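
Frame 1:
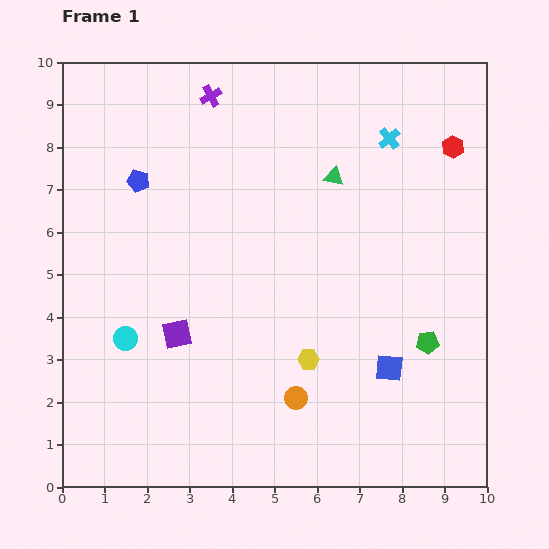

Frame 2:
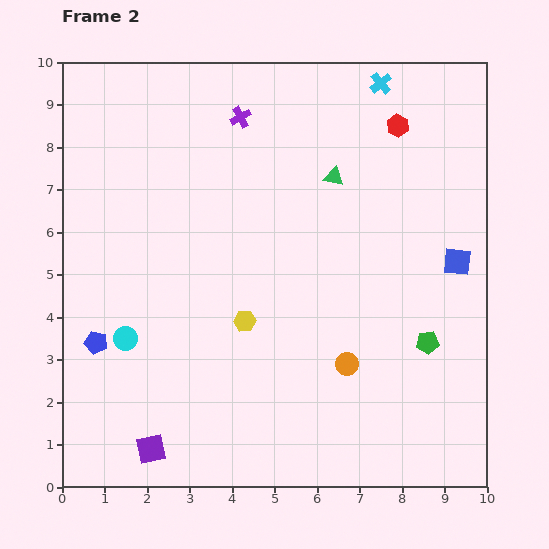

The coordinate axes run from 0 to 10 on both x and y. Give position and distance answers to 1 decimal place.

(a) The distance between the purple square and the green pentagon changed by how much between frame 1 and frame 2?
+1.1

Distance in frame 1: 5.9. Distance in frame 2: 7.0.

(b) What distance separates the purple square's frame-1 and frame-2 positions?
2.8

The purple square moved from (2.7, 3.6) to (2.1, 0.9), a distance of √(0.6² + 2.7²) ≈ 2.8.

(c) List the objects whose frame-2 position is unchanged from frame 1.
the green triangle, the cyan circle, the green pentagon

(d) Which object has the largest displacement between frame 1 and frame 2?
the blue pentagon

(moved 3.9; next 3.0)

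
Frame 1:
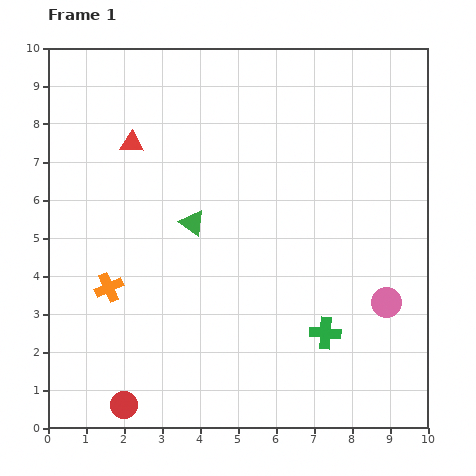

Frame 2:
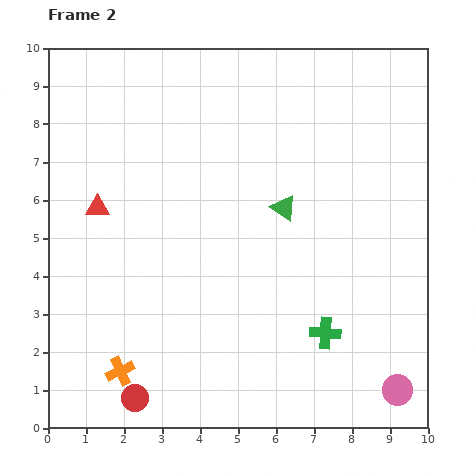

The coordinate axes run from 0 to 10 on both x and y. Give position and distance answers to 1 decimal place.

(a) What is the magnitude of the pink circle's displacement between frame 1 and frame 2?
2.3

The pink circle moved from (8.9, 3.3) to (9.2, 1.0), a distance of √(0.3² + 2.3²) ≈ 2.3.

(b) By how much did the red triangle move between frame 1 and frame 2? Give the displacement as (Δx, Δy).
(-0.9, -1.7)

The red triangle was at (2.2, 7.5) in frame 1 and (1.3, 5.8) in frame 2.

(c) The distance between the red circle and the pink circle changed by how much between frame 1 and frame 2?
-0.5

Distance in frame 1: 7.4. Distance in frame 2: 6.9.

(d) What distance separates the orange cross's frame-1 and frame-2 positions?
2.2

The orange cross moved from (1.6, 3.7) to (1.9, 1.5), a distance of √(0.3² + 2.2²) ≈ 2.2.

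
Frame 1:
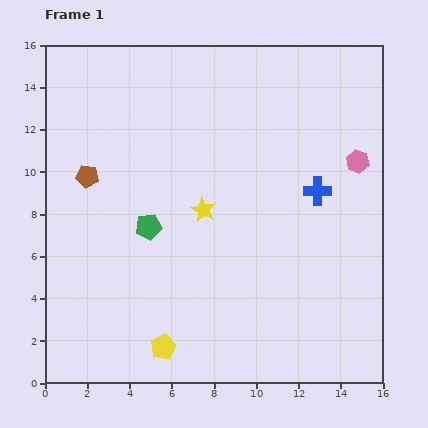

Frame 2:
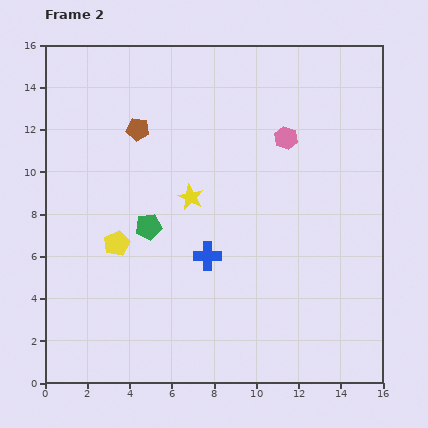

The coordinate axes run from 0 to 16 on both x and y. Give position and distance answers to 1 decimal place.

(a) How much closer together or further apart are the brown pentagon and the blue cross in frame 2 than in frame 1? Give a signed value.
-4.1

Distance in frame 1: 10.9. Distance in frame 2: 6.8.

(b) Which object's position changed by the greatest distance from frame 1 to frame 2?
the blue cross

(moved 6.1; next 5.4)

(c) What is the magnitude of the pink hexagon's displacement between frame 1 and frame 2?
3.6

The pink hexagon moved from (14.8, 10.5) to (11.4, 11.6), a distance of √(3.4² + 1.1²) ≈ 3.6.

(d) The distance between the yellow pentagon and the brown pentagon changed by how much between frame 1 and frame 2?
-3.4

Distance in frame 1: 8.9. Distance in frame 2: 5.5.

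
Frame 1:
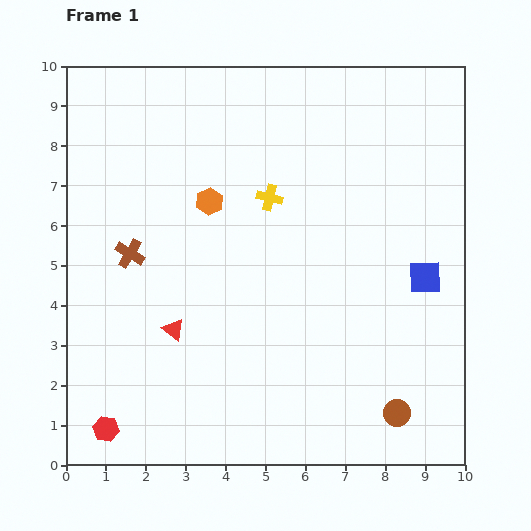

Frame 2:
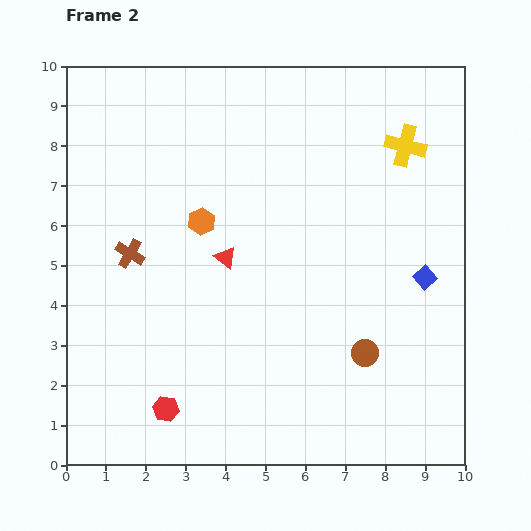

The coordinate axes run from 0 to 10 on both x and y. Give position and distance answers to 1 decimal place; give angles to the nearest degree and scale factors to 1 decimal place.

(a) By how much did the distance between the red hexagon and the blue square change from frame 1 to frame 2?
-1.6

Distance in frame 1: 8.9. Distance in frame 2: 7.3.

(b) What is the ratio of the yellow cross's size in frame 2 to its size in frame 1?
1.6×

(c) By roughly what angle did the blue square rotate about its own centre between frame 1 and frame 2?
39° counter-clockwise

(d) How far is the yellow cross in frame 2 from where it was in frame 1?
3.6

The yellow cross moved from (5.1, 6.7) to (8.5, 8.0), a distance of √(3.4² + 1.3²) ≈ 3.6.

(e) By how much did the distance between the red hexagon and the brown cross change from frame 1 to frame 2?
-0.4

Distance in frame 1: 4.4. Distance in frame 2: 4.0.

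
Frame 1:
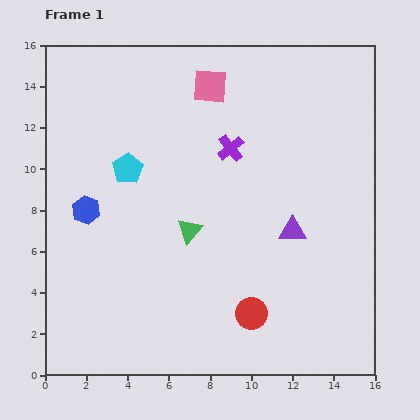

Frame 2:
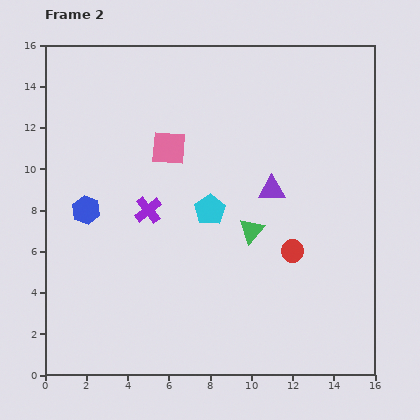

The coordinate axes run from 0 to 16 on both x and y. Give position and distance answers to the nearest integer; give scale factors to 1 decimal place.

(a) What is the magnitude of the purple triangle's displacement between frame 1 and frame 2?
2

The purple triangle moved from (12, 7) to (11, 9), a distance of √(1² + 2²) ≈ 2.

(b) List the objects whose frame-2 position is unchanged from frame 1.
the blue hexagon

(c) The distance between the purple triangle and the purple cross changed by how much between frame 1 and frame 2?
+1

Distance in frame 1: 5. Distance in frame 2: 6.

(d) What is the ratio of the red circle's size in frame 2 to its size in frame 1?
0.7×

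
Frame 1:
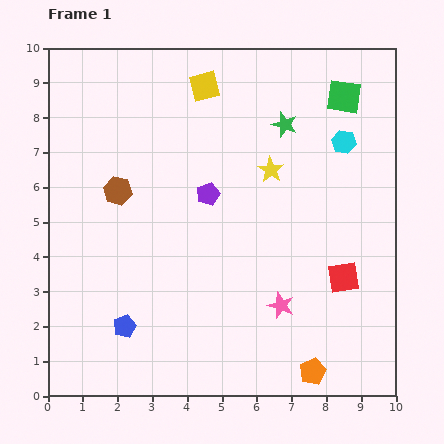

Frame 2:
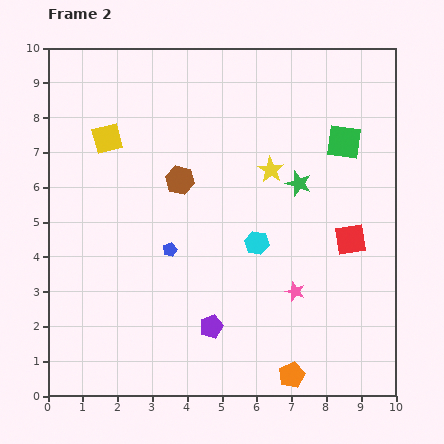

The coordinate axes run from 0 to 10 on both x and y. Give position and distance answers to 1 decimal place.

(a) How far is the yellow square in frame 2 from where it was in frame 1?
3.2

The yellow square moved from (4.5, 8.9) to (1.7, 7.4), a distance of √(2.8² + 1.5²) ≈ 3.2.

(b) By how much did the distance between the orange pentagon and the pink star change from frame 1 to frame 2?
+0.3

Distance in frame 1: 2.1. Distance in frame 2: 2.4.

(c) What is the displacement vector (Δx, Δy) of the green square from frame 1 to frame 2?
(0.0, -1.3)

The green square was at (8.5, 8.6) in frame 1 and (8.5, 7.3) in frame 2.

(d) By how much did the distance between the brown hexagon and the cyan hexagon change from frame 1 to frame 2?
-3.8

Distance in frame 1: 6.6. Distance in frame 2: 2.8.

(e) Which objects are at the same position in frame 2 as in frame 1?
the yellow star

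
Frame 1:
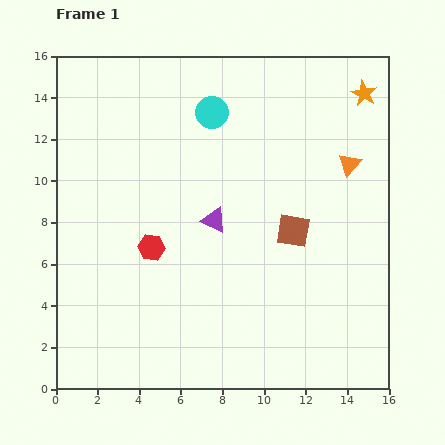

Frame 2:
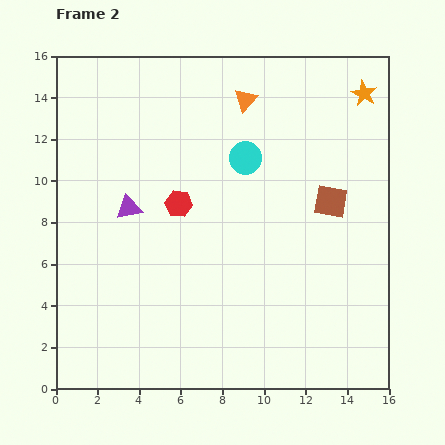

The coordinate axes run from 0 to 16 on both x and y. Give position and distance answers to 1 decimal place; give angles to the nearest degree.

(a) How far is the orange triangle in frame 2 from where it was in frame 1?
5.9

The orange triangle moved from (14.1, 10.8) to (9.1, 13.9), a distance of √(5.0² + 3.1²) ≈ 5.9.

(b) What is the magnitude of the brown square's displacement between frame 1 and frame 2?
2.3

The brown square moved from (11.4, 7.6) to (13.2, 9.0), a distance of √(1.8² + 1.4²) ≈ 2.3.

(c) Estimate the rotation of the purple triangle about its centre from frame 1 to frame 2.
37° counter-clockwise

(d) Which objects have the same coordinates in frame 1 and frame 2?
the orange star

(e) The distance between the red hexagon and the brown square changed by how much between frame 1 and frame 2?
+0.5

Distance in frame 1: 6.8. Distance in frame 2: 7.3.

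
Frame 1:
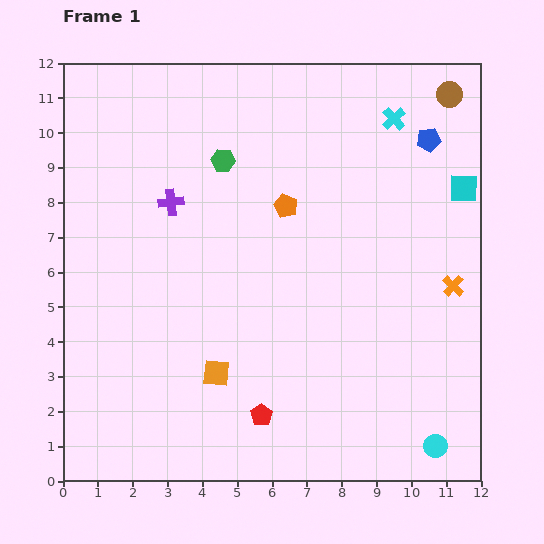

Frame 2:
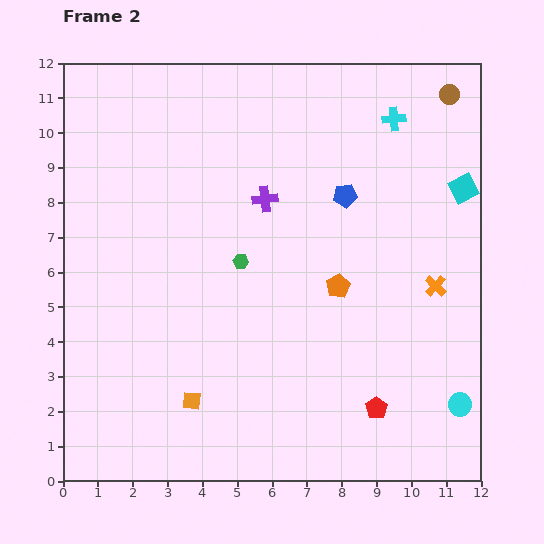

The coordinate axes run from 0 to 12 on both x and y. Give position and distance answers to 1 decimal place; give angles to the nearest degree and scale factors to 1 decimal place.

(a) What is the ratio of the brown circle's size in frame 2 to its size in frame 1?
0.8×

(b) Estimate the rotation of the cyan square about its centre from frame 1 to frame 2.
29° counter-clockwise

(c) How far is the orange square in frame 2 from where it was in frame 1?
1.1

The orange square moved from (4.4, 3.1) to (3.7, 2.3), a distance of √(0.7² + 0.8²) ≈ 1.1.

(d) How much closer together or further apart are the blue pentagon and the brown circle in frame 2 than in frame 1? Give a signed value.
+2.8

Distance in frame 1: 1.4. Distance in frame 2: 4.2.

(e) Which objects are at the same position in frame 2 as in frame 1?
the cyan square, the cyan cross, the brown circle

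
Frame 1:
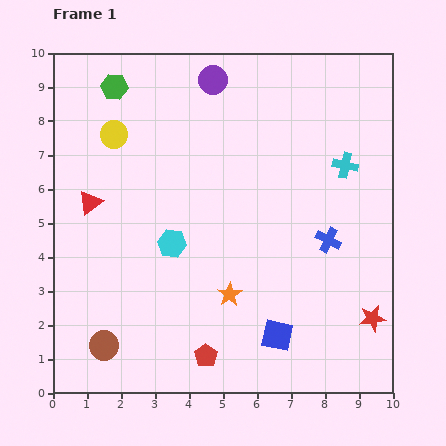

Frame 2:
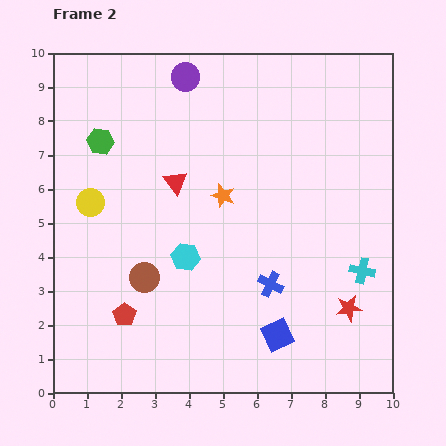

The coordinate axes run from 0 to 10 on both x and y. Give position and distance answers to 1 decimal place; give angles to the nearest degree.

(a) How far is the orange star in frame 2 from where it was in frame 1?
2.9

The orange star moved from (5.2, 2.9) to (5.0, 5.8), a distance of √(0.2² + 2.9²) ≈ 2.9.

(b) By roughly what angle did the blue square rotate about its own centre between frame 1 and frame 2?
37° counter-clockwise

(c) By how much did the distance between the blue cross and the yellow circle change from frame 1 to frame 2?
-1.2

Distance in frame 1: 7.0. Distance in frame 2: 5.8.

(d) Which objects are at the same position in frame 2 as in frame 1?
the blue square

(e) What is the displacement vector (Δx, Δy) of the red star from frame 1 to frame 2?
(-0.7, 0.3)

The red star was at (9.4, 2.2) in frame 1 and (8.7, 2.5) in frame 2.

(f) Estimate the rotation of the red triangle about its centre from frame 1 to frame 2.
30° counter-clockwise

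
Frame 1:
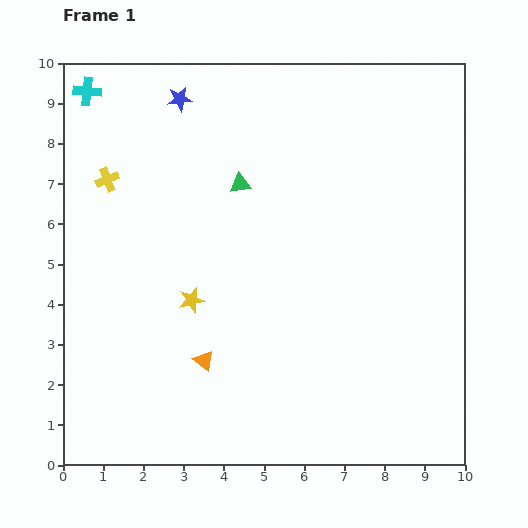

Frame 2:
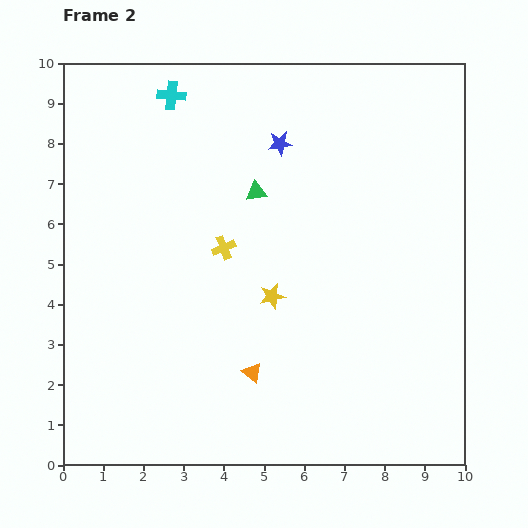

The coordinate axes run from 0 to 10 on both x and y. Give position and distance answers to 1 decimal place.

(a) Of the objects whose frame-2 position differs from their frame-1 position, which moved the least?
the green triangle

(moved 0.4)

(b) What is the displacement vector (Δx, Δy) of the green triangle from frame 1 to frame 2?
(0.4, -0.2)

The green triangle was at (4.4, 7.0) in frame 1 and (4.8, 6.8) in frame 2.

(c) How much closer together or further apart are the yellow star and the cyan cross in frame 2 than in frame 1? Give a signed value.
-0.2

Distance in frame 1: 5.8. Distance in frame 2: 5.6.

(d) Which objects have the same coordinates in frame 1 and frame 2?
none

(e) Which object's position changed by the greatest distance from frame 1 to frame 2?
the yellow cross

(moved 3.4; next 2.7)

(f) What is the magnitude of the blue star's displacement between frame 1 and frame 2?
2.7

The blue star moved from (2.9, 9.1) to (5.4, 8.0), a distance of √(2.5² + 1.1²) ≈ 2.7.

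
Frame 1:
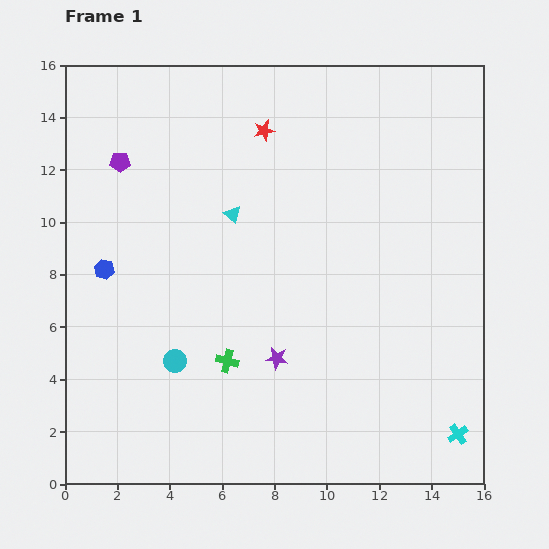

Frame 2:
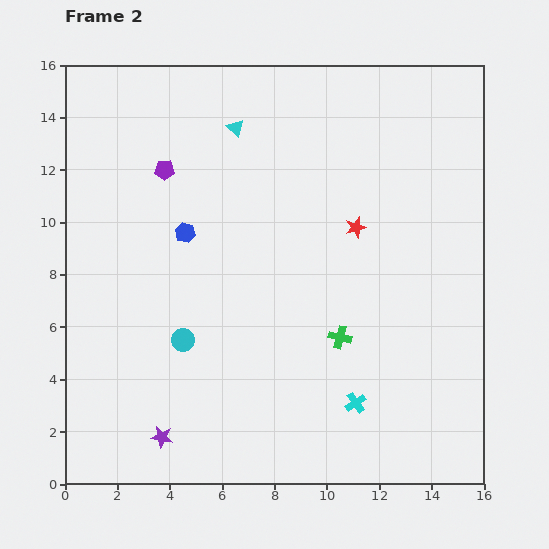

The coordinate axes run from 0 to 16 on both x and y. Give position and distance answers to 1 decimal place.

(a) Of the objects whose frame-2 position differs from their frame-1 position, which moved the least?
the cyan circle

(moved 0.9)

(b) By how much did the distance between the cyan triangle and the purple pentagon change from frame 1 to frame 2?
-1.6

Distance in frame 1: 4.7. Distance in frame 2: 3.1.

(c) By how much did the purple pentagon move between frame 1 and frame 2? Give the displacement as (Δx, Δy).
(1.7, -0.3)

The purple pentagon was at (2.1, 12.3) in frame 1 and (3.8, 12.0) in frame 2.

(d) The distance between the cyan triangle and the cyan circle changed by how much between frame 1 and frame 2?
+2.3

Distance in frame 1: 6.0. Distance in frame 2: 8.3.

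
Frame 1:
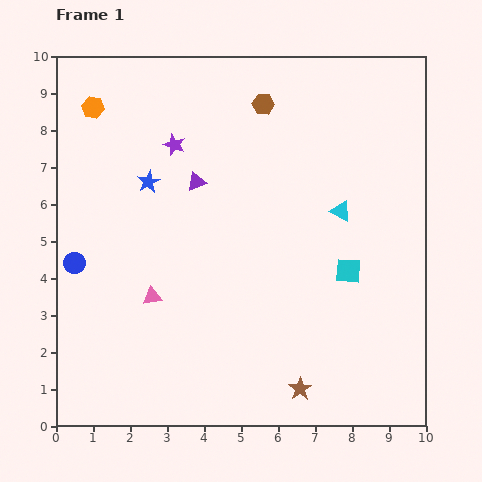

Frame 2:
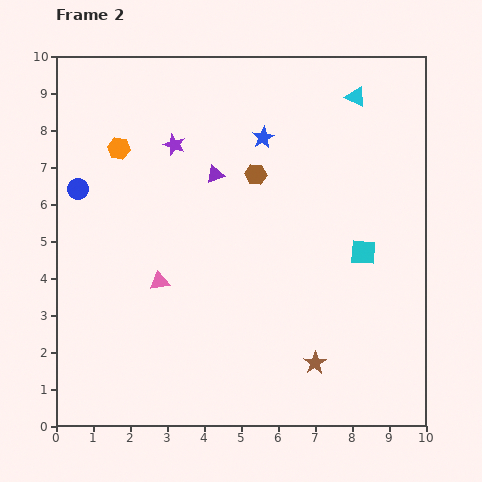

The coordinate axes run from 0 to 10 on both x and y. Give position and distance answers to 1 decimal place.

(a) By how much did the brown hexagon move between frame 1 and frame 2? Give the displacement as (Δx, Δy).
(-0.2, -1.9)

The brown hexagon was at (5.6, 8.7) in frame 1 and (5.4, 6.8) in frame 2.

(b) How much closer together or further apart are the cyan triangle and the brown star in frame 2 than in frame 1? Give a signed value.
+2.4

Distance in frame 1: 4.9. Distance in frame 2: 7.3.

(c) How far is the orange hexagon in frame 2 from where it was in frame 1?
1.3

The orange hexagon moved from (1.0, 8.6) to (1.7, 7.5), a distance of √(0.7² + 1.1²) ≈ 1.3.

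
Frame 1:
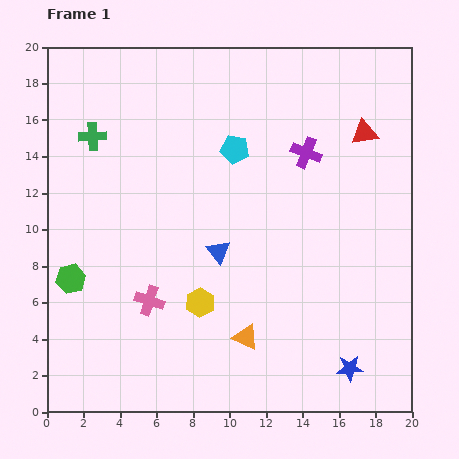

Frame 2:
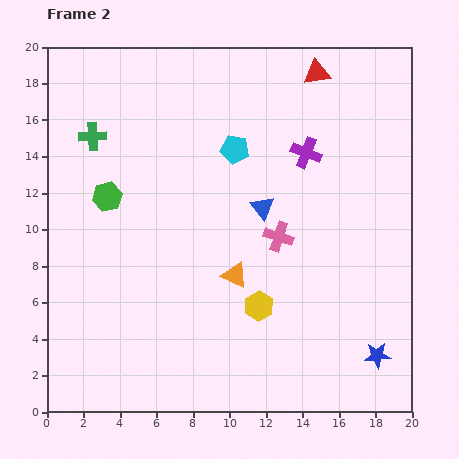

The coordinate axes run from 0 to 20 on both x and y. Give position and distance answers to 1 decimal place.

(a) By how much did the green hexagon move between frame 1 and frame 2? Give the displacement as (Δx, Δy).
(2.0, 4.5)

The green hexagon was at (1.3, 7.3) in frame 1 and (3.3, 11.8) in frame 2.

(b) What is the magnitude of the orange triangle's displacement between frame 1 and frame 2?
3.5

The orange triangle moved from (10.9, 4.1) to (10.3, 7.5), a distance of √(0.6² + 3.4²) ≈ 3.5.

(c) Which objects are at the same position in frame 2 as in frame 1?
the cyan pentagon, the purple cross, the green cross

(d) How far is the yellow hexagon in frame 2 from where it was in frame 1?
3.2

The yellow hexagon moved from (8.4, 6.0) to (11.6, 5.8), a distance of √(3.2² + 0.2²) ≈ 3.2.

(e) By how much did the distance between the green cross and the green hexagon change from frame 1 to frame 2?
-4.5

Distance in frame 1: 7.9. Distance in frame 2: 3.4.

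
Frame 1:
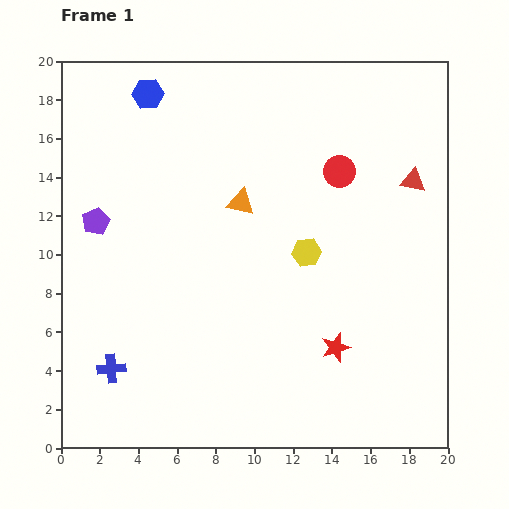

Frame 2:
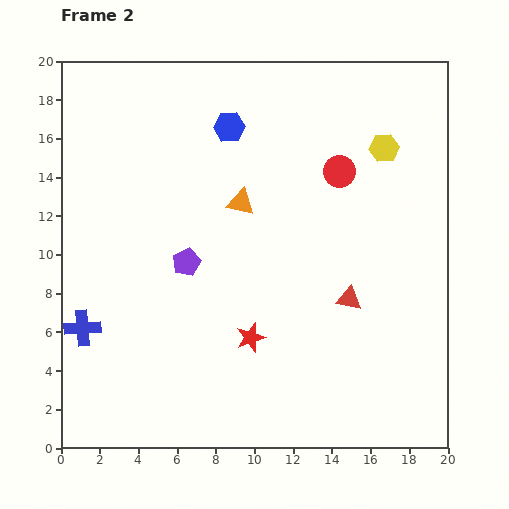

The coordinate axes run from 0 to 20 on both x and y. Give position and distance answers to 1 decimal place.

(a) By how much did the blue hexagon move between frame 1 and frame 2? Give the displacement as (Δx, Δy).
(4.2, -1.7)

The blue hexagon was at (4.5, 18.3) in frame 1 and (8.7, 16.6) in frame 2.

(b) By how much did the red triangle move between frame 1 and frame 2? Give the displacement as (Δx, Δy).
(-3.3, -6.1)

The red triangle was at (18.2, 13.8) in frame 1 and (14.9, 7.7) in frame 2.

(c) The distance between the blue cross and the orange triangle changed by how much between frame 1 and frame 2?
-0.4

Distance in frame 1: 10.9. Distance in frame 2: 10.5.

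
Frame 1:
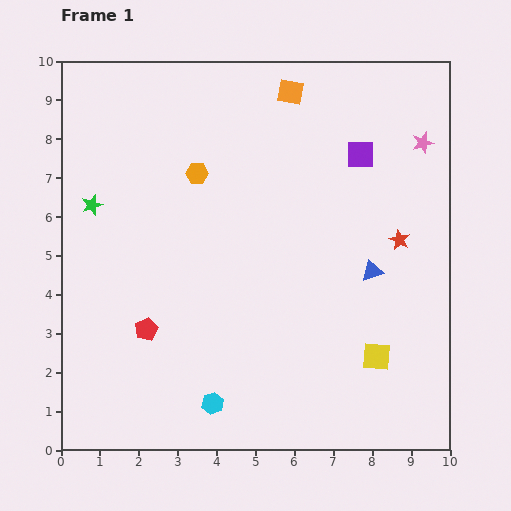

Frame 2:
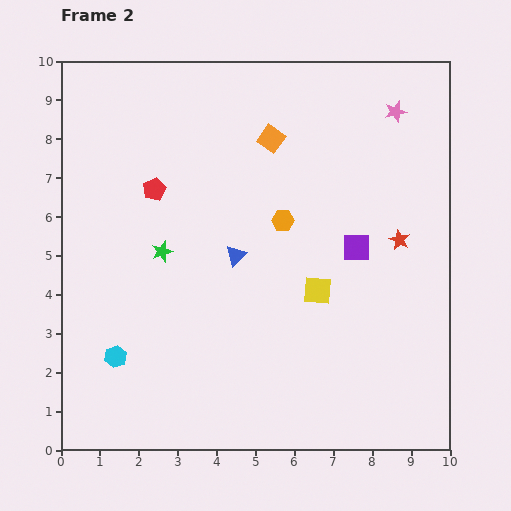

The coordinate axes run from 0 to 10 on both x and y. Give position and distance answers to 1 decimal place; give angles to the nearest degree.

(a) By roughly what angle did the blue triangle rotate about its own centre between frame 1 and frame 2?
28° counter-clockwise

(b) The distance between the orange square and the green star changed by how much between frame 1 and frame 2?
-1.9

Distance in frame 1: 5.9. Distance in frame 2: 4.0.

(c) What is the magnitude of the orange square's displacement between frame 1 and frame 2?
1.3

The orange square moved from (5.9, 9.2) to (5.4, 8.0), a distance of √(0.5² + 1.2²) ≈ 1.3.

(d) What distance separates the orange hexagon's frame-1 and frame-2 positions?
2.5

The orange hexagon moved from (3.5, 7.1) to (5.7, 5.9), a distance of √(2.2² + 1.2²) ≈ 2.5.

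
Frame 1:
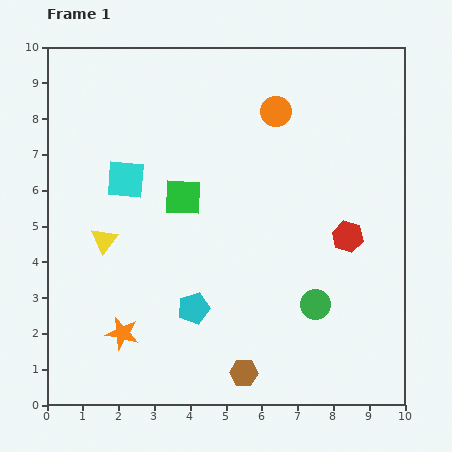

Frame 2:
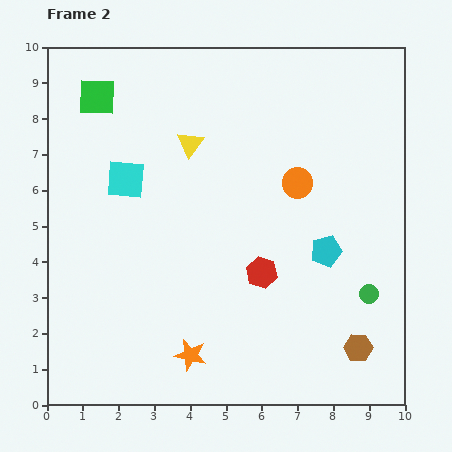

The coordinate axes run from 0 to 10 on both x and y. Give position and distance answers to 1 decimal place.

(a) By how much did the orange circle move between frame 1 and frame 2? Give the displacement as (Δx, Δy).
(0.6, -2.0)

The orange circle was at (6.4, 8.2) in frame 1 and (7.0, 6.2) in frame 2.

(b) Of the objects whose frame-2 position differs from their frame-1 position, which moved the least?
the green circle

(moved 1.5)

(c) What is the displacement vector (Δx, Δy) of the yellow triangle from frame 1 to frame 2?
(2.4, 2.7)

The yellow triangle was at (1.6, 4.6) in frame 1 and (4.0, 7.3) in frame 2.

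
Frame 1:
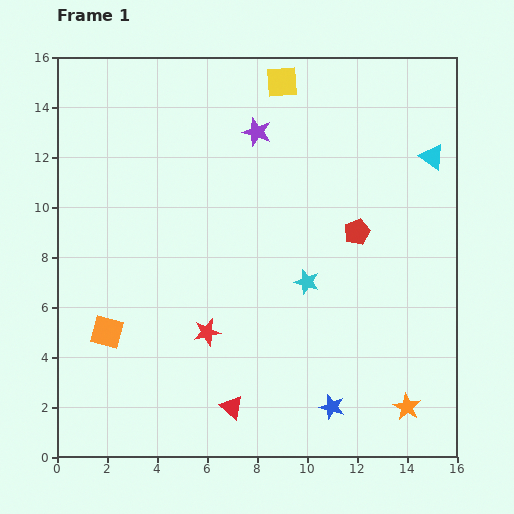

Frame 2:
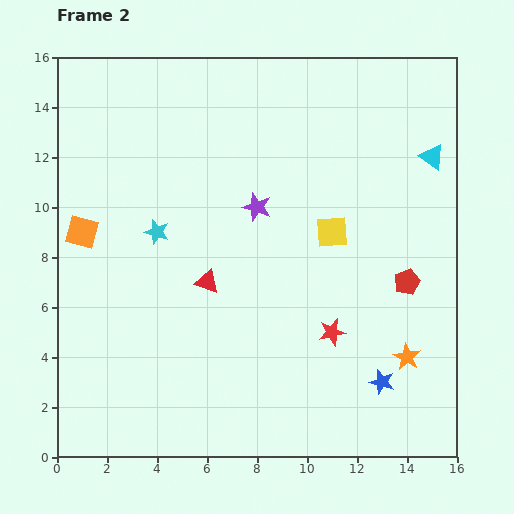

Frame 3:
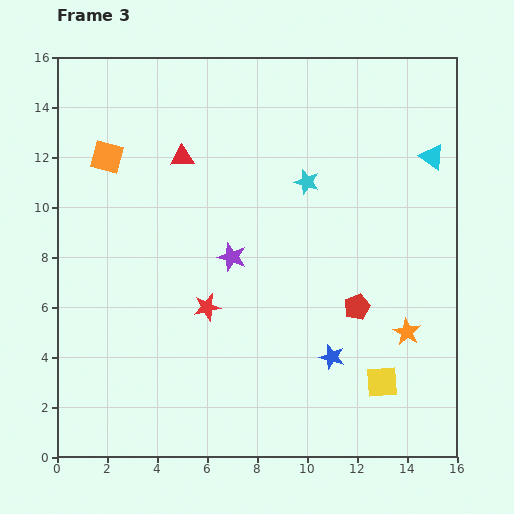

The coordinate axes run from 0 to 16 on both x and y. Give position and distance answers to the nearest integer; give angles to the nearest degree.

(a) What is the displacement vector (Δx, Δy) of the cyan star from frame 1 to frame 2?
(-6, 2)

The cyan star was at (10, 7) in frame 1 and (4, 9) in frame 2.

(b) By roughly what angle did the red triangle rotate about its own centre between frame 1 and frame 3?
43° counter-clockwise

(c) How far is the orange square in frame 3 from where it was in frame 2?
3

The orange square moved from (1, 9) to (2, 12), a distance of √(1² + 3²) ≈ 3.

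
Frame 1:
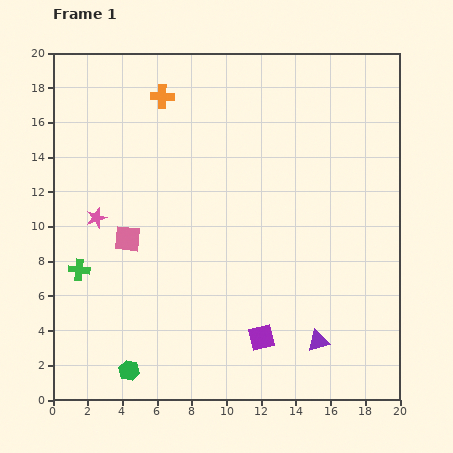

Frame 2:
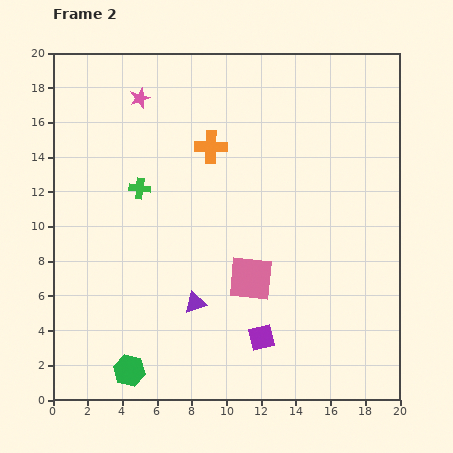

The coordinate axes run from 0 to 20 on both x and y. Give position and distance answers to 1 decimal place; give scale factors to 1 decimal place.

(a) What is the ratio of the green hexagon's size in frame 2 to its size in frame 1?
1.5×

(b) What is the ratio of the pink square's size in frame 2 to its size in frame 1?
1.7×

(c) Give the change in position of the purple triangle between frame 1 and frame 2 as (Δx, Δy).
(-7.1, 2.2)

The purple triangle was at (15.3, 3.4) in frame 1 and (8.2, 5.6) in frame 2.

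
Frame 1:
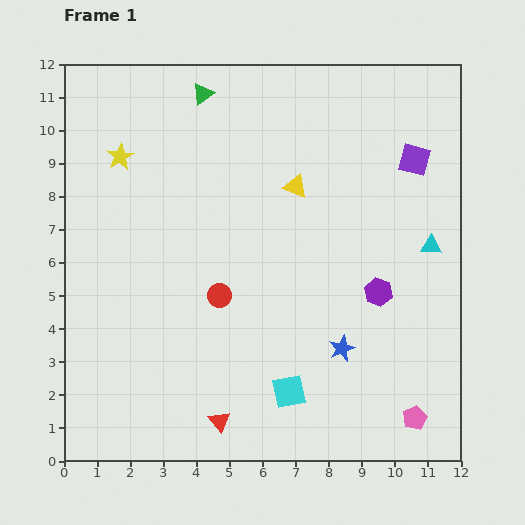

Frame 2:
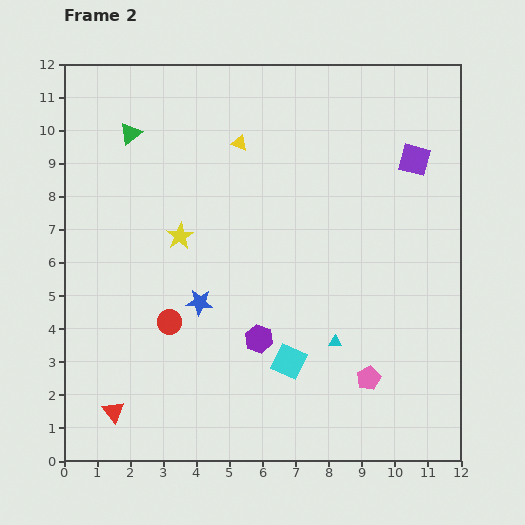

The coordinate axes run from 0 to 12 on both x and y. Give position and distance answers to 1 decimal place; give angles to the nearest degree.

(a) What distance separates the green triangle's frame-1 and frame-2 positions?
2.5

The green triangle moved from (4.2, 11.1) to (2.0, 9.9), a distance of √(2.2² + 1.2²) ≈ 2.5.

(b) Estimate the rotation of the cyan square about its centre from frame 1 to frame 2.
36° clockwise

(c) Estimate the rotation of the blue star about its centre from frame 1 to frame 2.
29° clockwise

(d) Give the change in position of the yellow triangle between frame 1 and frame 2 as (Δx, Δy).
(-1.7, 1.3)

The yellow triangle was at (7.0, 8.3) in frame 1 and (5.3, 9.6) in frame 2.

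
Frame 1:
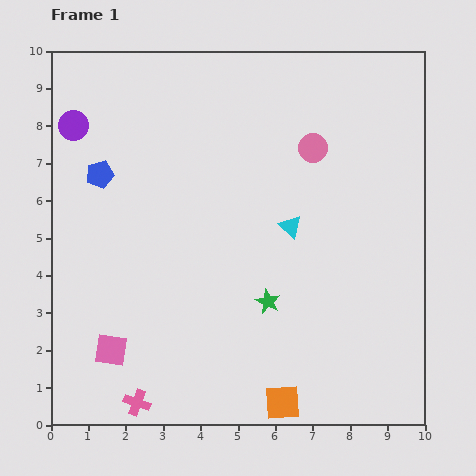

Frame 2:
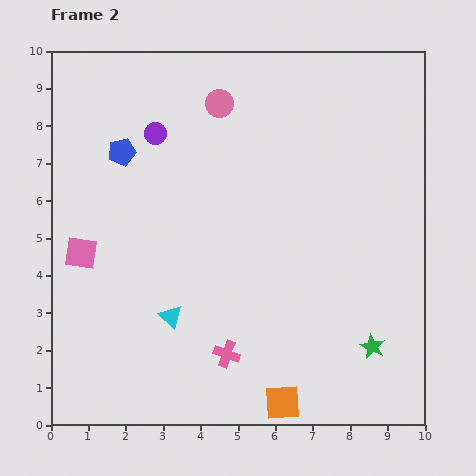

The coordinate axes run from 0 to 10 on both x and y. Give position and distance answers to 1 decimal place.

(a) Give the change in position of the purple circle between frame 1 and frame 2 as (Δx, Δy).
(2.2, -0.2)

The purple circle was at (0.6, 8.0) in frame 1 and (2.8, 7.8) in frame 2.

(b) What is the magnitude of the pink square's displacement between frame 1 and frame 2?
2.7

The pink square moved from (1.6, 2.0) to (0.8, 4.6), a distance of √(0.8² + 2.6²) ≈ 2.7.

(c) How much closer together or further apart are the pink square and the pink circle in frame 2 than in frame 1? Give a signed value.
-2.2

Distance in frame 1: 7.6. Distance in frame 2: 5.4.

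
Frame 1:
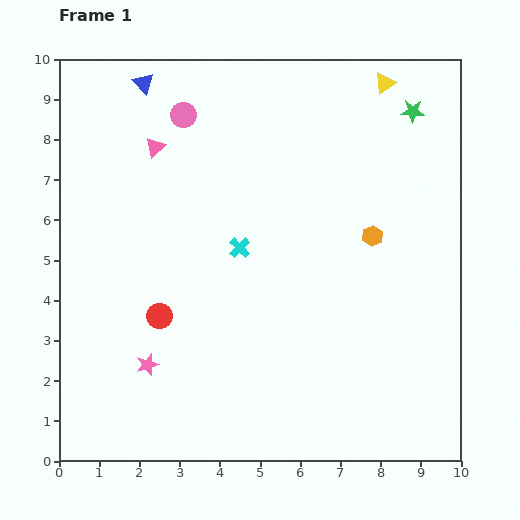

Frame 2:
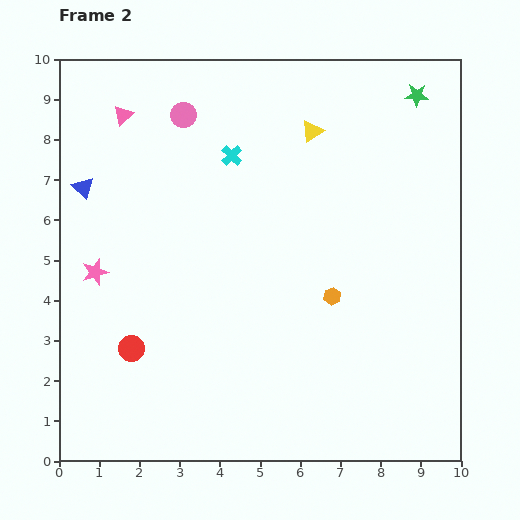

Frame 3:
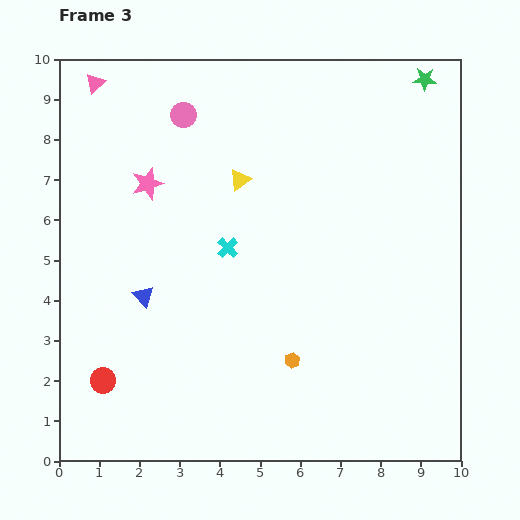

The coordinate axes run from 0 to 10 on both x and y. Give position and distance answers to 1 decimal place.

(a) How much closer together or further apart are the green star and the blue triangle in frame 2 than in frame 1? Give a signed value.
+1.9

Distance in frame 1: 6.7. Distance in frame 2: 8.6.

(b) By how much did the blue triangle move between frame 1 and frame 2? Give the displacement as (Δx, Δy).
(-1.5, -2.6)

The blue triangle was at (2.1, 9.4) in frame 1 and (0.6, 6.8) in frame 2.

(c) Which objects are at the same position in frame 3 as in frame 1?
the pink circle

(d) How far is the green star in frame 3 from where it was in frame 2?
0.4

The green star moved from (8.9, 9.1) to (9.1, 9.5), a distance of √(0.2² + 0.4²) ≈ 0.4.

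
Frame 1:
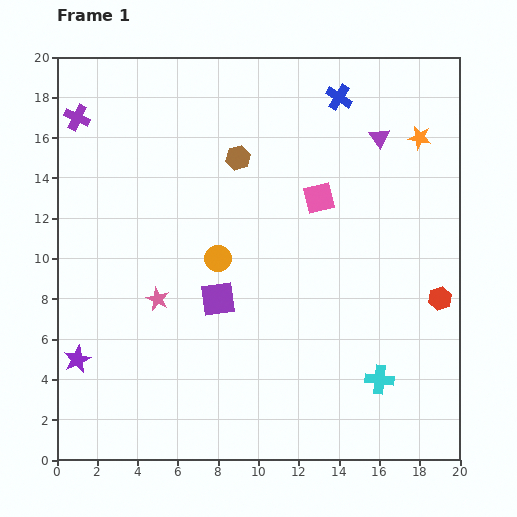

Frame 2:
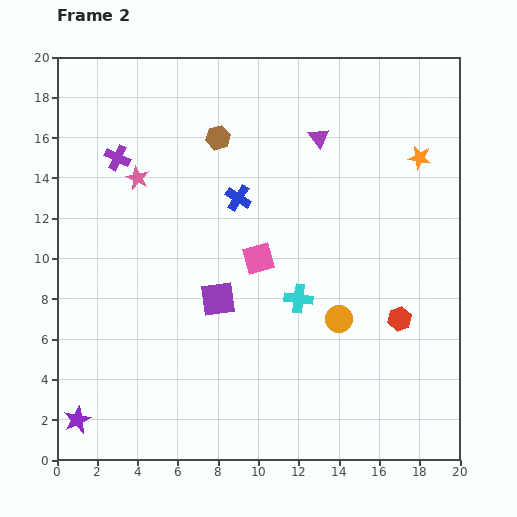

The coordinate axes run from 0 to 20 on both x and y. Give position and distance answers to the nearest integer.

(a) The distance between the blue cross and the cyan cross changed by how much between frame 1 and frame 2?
-8

Distance in frame 1: 14. Distance in frame 2: 6.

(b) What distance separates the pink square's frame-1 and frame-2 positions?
4

The pink square moved from (13, 13) to (10, 10), a distance of √(3² + 3²) ≈ 4.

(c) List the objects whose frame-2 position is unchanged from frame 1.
the purple square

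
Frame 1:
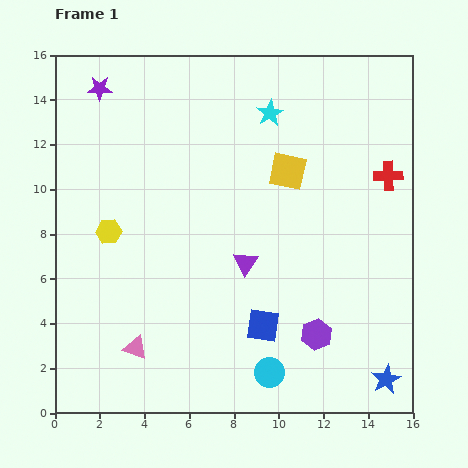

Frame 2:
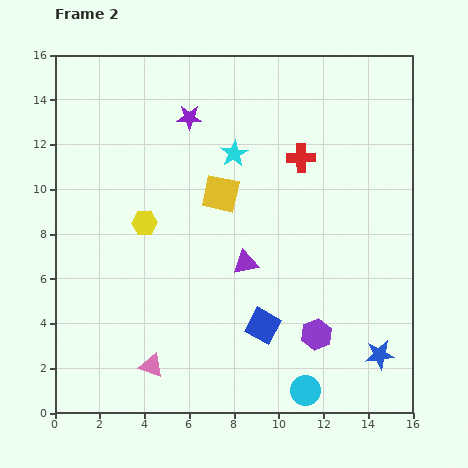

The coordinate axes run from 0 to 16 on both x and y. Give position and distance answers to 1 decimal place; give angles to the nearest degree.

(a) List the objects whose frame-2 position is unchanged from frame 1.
the blue square, the purple hexagon, the purple triangle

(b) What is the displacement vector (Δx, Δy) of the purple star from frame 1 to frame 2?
(4.0, -1.3)

The purple star was at (2.0, 14.5) in frame 1 and (6.0, 13.2) in frame 2.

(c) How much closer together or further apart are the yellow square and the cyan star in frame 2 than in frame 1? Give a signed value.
-0.8

Distance in frame 1: 2.7. Distance in frame 2: 1.9.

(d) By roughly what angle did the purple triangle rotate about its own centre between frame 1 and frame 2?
44° clockwise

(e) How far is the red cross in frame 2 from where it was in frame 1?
4.0

The red cross moved from (14.9, 10.6) to (11.0, 11.4), a distance of √(3.9² + 0.8²) ≈ 4.0.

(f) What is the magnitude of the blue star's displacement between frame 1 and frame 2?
1.1

The blue star moved from (14.8, 1.5) to (14.5, 2.6), a distance of √(0.3² + 1.1²) ≈ 1.1.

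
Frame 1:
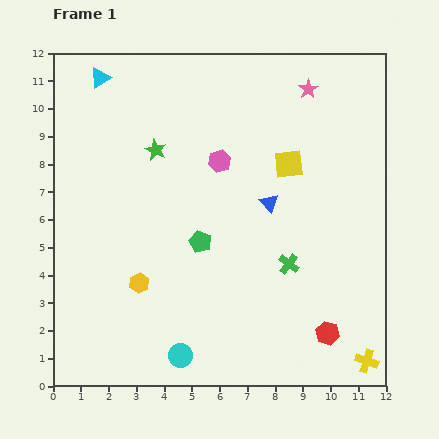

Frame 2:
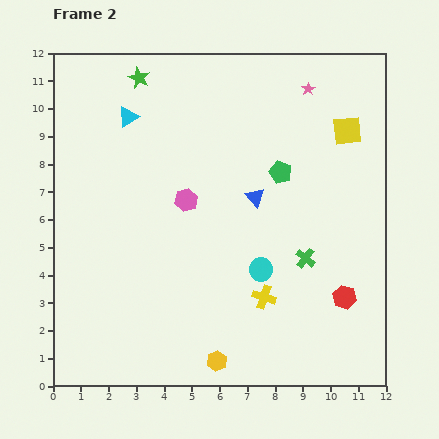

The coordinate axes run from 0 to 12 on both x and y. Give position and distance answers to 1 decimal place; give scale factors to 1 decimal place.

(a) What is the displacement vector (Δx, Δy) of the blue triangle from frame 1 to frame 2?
(-0.5, 0.2)

The blue triangle was at (7.8, 6.6) in frame 1 and (7.3, 6.8) in frame 2.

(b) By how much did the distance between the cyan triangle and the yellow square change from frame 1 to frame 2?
+0.4

Distance in frame 1: 7.5. Distance in frame 2: 7.9.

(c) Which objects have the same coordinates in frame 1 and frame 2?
the pink star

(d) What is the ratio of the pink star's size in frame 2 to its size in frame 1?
0.7×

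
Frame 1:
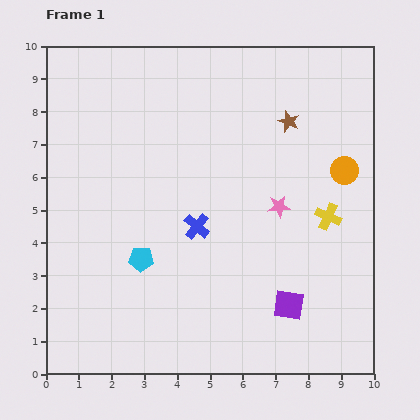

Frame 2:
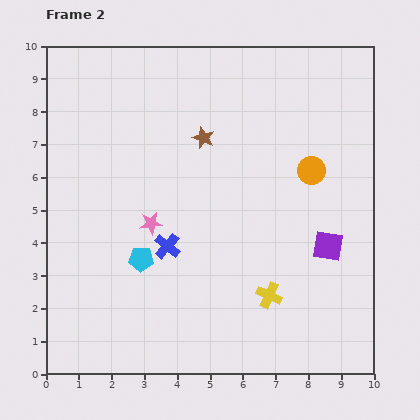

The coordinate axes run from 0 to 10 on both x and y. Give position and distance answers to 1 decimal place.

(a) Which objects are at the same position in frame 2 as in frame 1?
the cyan pentagon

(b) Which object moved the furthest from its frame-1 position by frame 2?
the pink star

(moved 3.9; next 3.0)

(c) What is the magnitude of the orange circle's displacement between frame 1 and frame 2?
1.0

The orange circle moved from (9.1, 6.2) to (8.1, 6.2), a distance of √(1.0² + 0.0²) ≈ 1.0.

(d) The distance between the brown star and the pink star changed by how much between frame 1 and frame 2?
+0.5

Distance in frame 1: 2.6. Distance in frame 2: 3.1.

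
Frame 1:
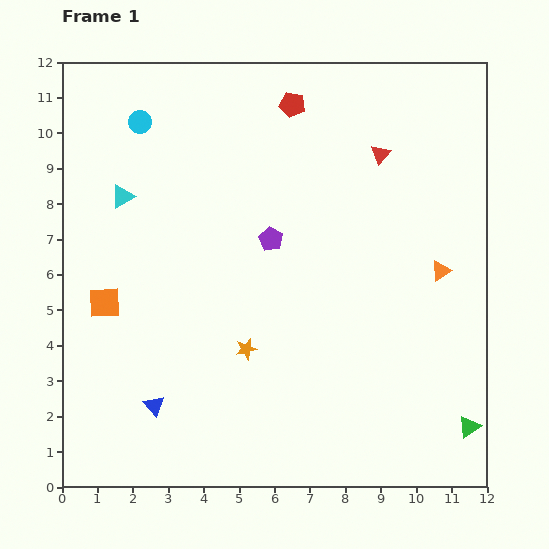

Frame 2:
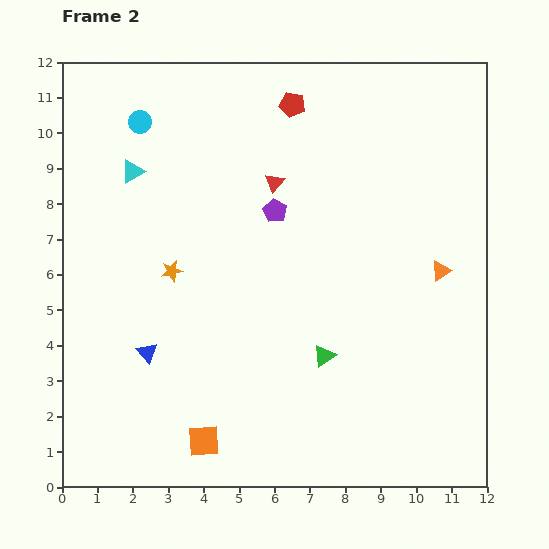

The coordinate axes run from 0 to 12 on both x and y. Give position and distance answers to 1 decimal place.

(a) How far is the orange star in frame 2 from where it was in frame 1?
3.0

The orange star moved from (5.2, 3.9) to (3.1, 6.1), a distance of √(2.1² + 2.2²) ≈ 3.0.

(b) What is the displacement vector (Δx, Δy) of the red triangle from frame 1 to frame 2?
(-3.0, -0.8)

The red triangle was at (9.0, 9.4) in frame 1 and (6.0, 8.6) in frame 2.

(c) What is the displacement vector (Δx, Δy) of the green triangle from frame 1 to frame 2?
(-4.1, 2.0)

The green triangle was at (11.5, 1.7) in frame 1 and (7.4, 3.7) in frame 2.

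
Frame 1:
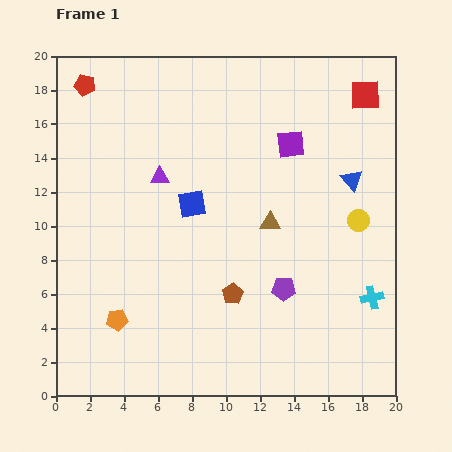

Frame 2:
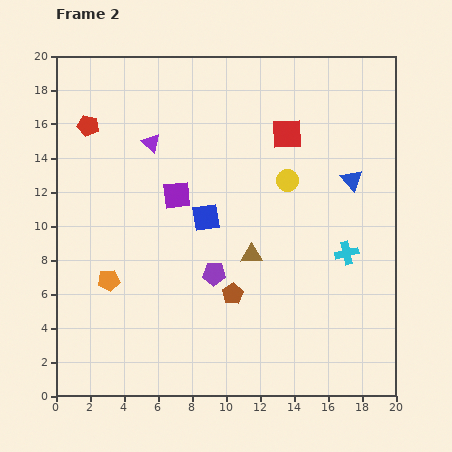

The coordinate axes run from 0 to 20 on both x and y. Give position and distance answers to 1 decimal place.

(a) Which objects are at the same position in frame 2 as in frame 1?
the blue triangle, the brown pentagon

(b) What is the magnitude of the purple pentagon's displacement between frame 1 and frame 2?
4.2

The purple pentagon moved from (13.4, 6.3) to (9.3, 7.2), a distance of √(4.1² + 0.9²) ≈ 4.2.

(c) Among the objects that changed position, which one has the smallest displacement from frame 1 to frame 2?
the blue square

(moved 1.1)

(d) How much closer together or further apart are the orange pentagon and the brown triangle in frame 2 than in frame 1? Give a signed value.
-2.2

Distance in frame 1: 10.7. Distance in frame 2: 8.5.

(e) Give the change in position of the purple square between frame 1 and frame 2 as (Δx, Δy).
(-6.7, -3.0)

The purple square was at (13.8, 14.8) in frame 1 and (7.1, 11.8) in frame 2.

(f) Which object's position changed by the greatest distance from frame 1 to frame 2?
the purple square

(moved 7.3; next 5.1)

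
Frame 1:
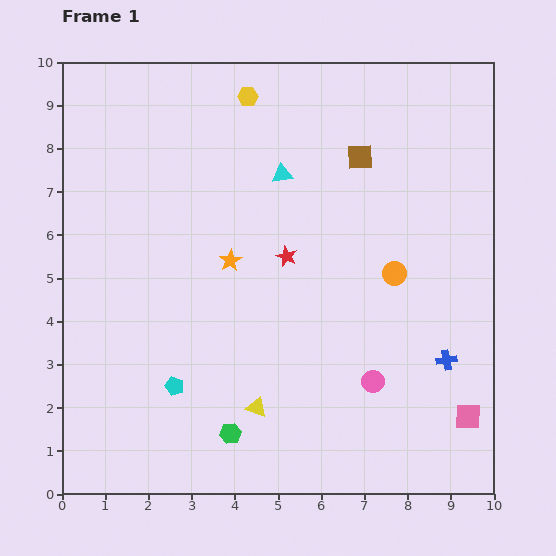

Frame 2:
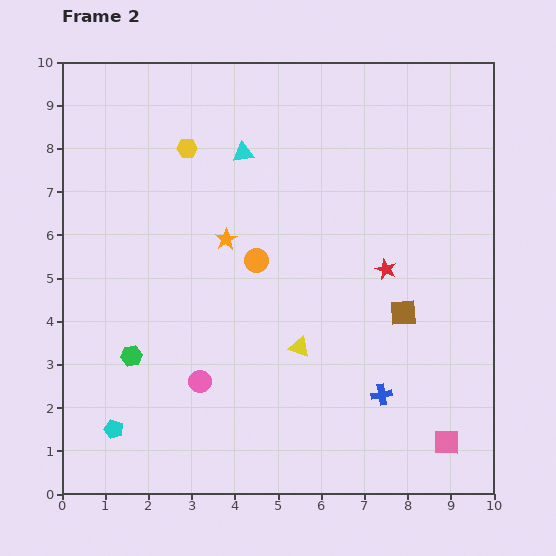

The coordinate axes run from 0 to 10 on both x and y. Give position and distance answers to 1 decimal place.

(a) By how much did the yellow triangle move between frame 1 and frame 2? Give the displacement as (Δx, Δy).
(1.0, 1.4)

The yellow triangle was at (4.5, 2.0) in frame 1 and (5.5, 3.4) in frame 2.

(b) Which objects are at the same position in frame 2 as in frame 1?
none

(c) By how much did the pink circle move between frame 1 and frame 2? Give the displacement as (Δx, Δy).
(-4.0, 0.0)

The pink circle was at (7.2, 2.6) in frame 1 and (3.2, 2.6) in frame 2.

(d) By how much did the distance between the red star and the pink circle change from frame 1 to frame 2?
+1.5

Distance in frame 1: 3.5. Distance in frame 2: 5.0.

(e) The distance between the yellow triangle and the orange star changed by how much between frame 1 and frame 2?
-0.5

Distance in frame 1: 3.5. Distance in frame 2: 3.0.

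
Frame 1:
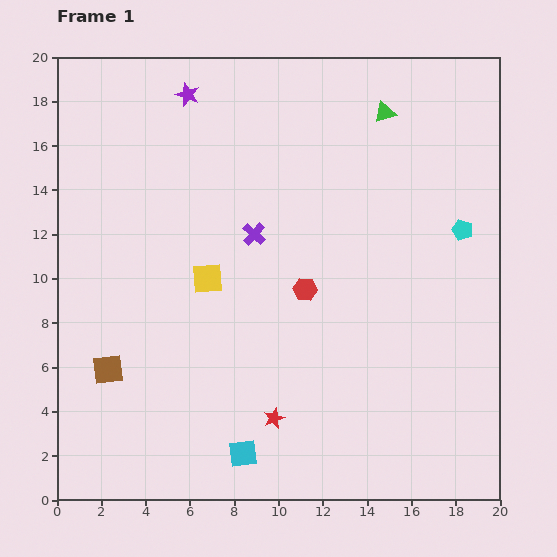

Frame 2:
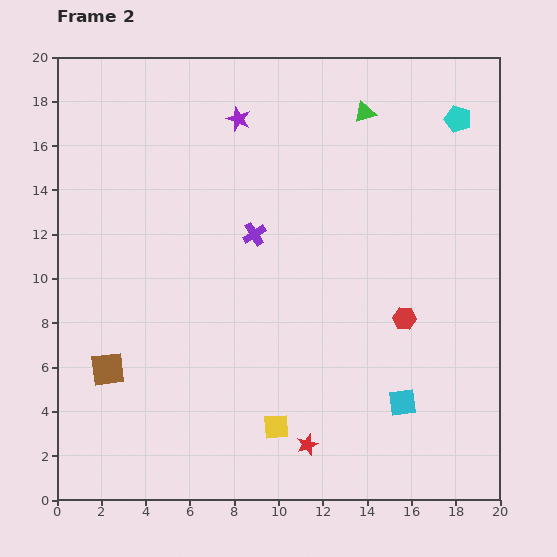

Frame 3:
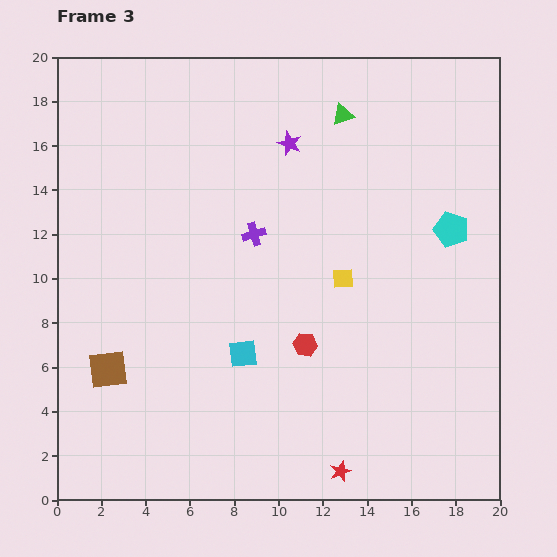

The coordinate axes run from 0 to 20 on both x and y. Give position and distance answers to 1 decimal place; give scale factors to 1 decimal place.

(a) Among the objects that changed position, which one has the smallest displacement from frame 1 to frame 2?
the green triangle

(moved 0.9)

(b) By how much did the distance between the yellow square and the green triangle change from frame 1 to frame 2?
+3.8

Distance in frame 1: 11.0. Distance in frame 2: 14.8.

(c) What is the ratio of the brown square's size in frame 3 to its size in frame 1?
1.3×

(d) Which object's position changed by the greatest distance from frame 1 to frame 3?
the yellow square

(moved 6.1; next 5.1)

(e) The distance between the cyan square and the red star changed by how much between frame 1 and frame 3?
+4.8

Distance in frame 1: 2.1. Distance in frame 3: 6.9.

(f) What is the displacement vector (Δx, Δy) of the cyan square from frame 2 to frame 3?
(-7.2, 2.2)

The cyan square was at (15.6, 4.4) in frame 2 and (8.4, 6.6) in frame 3.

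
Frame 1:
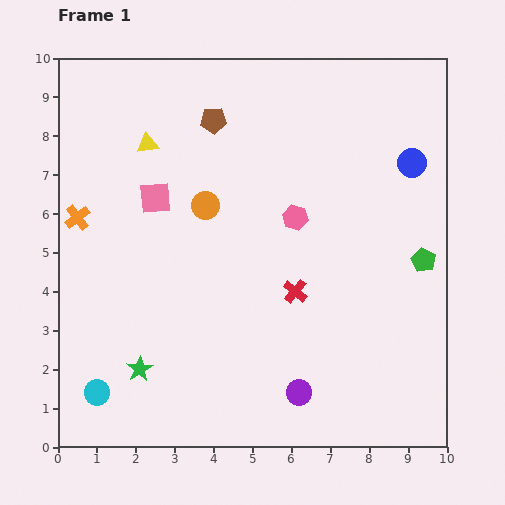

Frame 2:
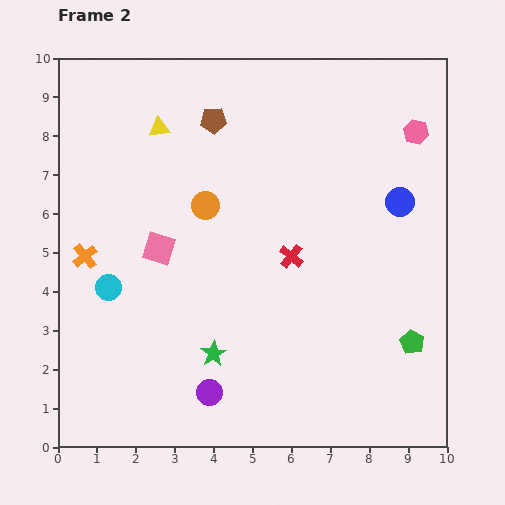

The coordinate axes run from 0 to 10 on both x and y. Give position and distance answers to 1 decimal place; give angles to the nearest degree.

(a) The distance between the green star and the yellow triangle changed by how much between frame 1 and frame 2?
+0.2

Distance in frame 1: 5.8. Distance in frame 2: 6.0.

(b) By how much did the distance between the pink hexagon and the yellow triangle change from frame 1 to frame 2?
+2.4

Distance in frame 1: 4.2. Distance in frame 2: 6.6.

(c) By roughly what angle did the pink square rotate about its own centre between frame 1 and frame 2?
22° clockwise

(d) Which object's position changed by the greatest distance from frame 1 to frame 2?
the pink hexagon

(moved 3.8; next 2.7)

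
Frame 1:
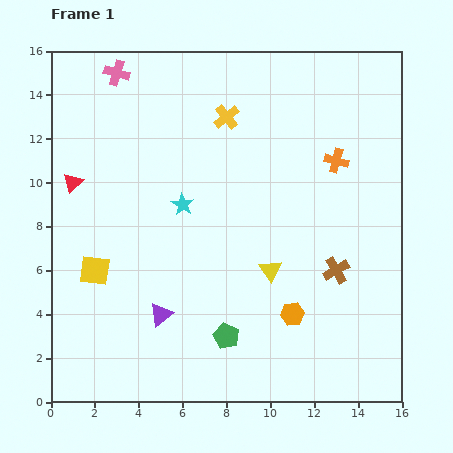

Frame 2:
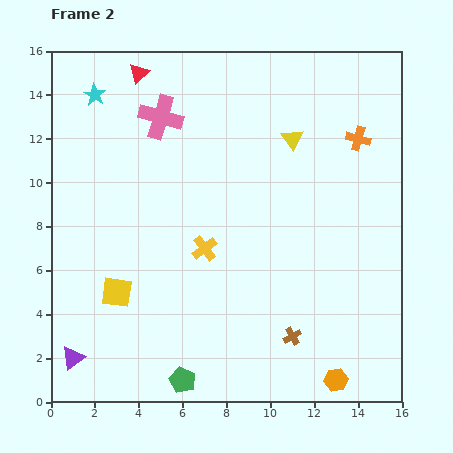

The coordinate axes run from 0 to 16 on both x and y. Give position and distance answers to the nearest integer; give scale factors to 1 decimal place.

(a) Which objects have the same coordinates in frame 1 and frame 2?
none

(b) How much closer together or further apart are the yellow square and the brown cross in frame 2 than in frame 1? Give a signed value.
-3

Distance in frame 1: 11. Distance in frame 2: 8.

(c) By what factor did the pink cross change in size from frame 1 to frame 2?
1.7×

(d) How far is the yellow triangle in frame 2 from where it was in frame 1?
6

The yellow triangle moved from (10, 6) to (11, 12), a distance of √(1² + 6²) ≈ 6.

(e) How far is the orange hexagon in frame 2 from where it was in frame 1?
4

The orange hexagon moved from (11, 4) to (13, 1), a distance of √(2² + 3²) ≈ 4.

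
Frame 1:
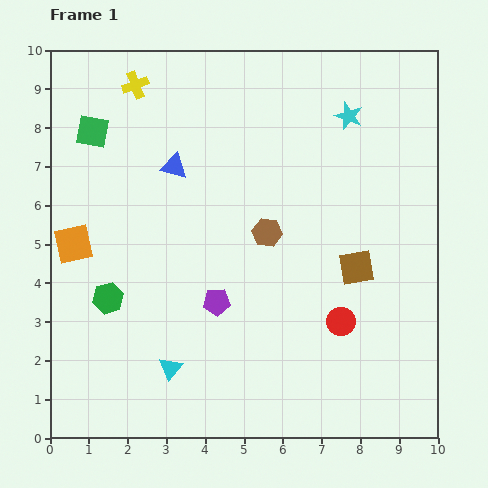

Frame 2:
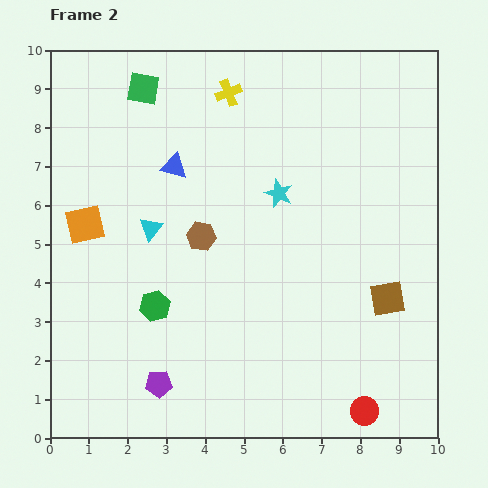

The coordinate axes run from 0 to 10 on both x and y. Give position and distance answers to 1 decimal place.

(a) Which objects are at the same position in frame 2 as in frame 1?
the blue triangle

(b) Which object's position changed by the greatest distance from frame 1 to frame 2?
the cyan triangle

(moved 3.6; next 2.7)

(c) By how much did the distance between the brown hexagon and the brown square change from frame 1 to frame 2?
+2.6

Distance in frame 1: 2.5. Distance in frame 2: 5.1.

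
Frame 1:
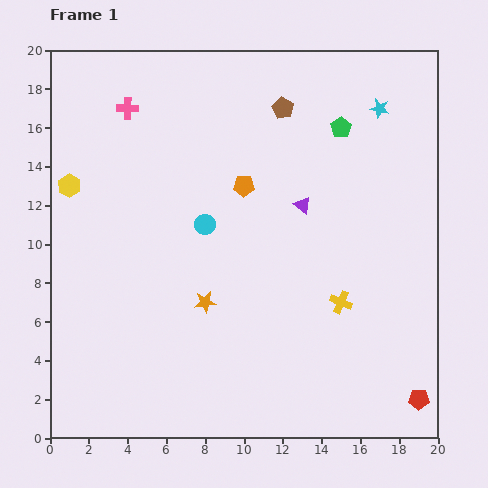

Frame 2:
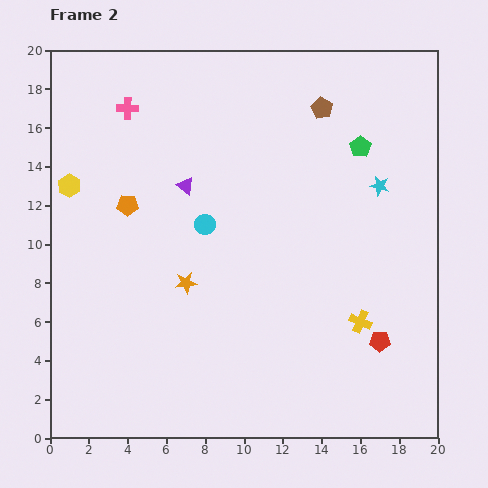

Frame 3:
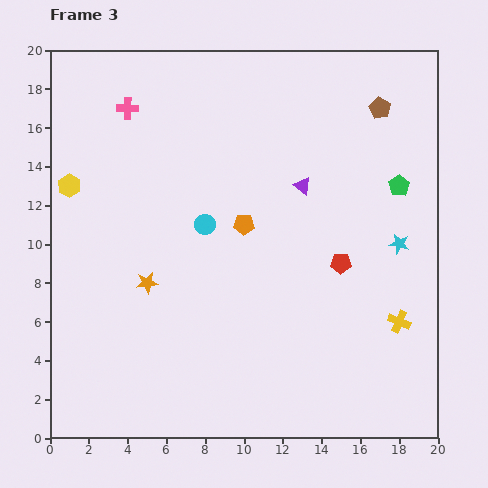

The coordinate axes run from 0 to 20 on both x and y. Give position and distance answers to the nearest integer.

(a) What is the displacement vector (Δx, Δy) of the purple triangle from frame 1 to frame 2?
(-6, 1)

The purple triangle was at (13, 12) in frame 1 and (7, 13) in frame 2.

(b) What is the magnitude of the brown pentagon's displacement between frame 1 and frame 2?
2

The brown pentagon moved from (12, 17) to (14, 17), a distance of √(2² + 0²) ≈ 2.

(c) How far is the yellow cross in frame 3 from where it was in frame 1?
3

The yellow cross moved from (15, 7) to (18, 6), a distance of √(3² + 1²) ≈ 3.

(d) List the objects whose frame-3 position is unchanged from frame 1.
the pink cross, the yellow hexagon, the cyan circle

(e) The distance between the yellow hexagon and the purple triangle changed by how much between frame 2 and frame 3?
+6

Distance in frame 2: 6. Distance in frame 3: 12.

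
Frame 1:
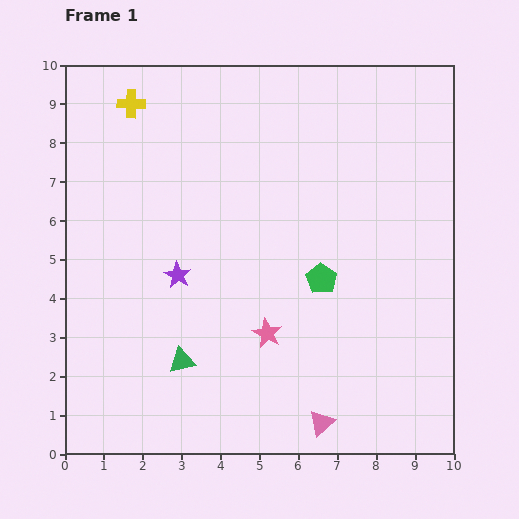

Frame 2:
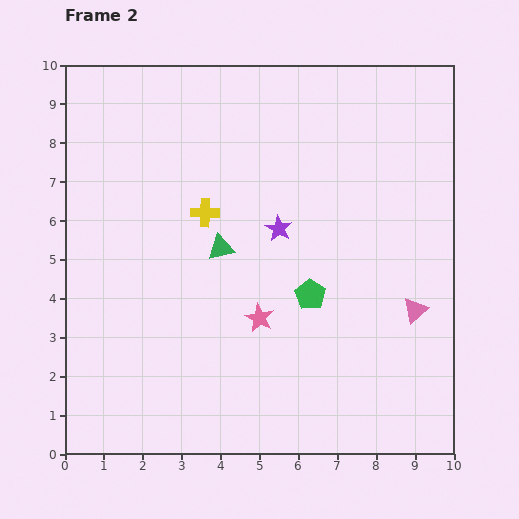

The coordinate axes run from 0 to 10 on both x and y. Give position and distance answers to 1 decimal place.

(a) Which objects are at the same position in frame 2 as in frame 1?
none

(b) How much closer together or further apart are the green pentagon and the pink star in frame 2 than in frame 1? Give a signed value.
-0.6

Distance in frame 1: 2.0. Distance in frame 2: 1.4.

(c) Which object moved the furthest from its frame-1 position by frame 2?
the pink triangle

(moved 3.8; next 3.4)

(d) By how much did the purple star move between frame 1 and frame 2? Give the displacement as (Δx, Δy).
(2.6, 1.2)

The purple star was at (2.9, 4.6) in frame 1 and (5.5, 5.8) in frame 2.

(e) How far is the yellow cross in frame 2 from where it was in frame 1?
3.4

The yellow cross moved from (1.7, 9.0) to (3.6, 6.2), a distance of √(1.9² + 2.8²) ≈ 3.4.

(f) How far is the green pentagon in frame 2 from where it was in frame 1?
0.5

The green pentagon moved from (6.6, 4.5) to (6.3, 4.1), a distance of √(0.3² + 0.4²) ≈ 0.5.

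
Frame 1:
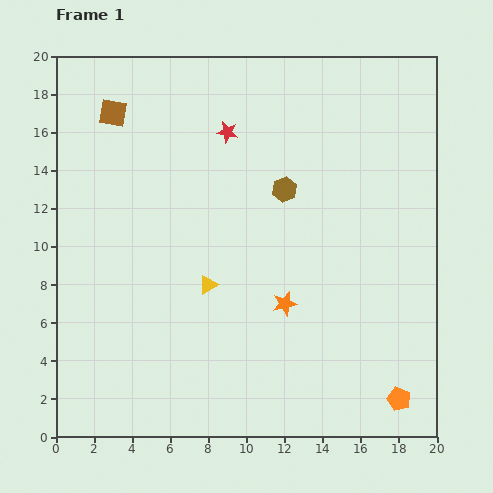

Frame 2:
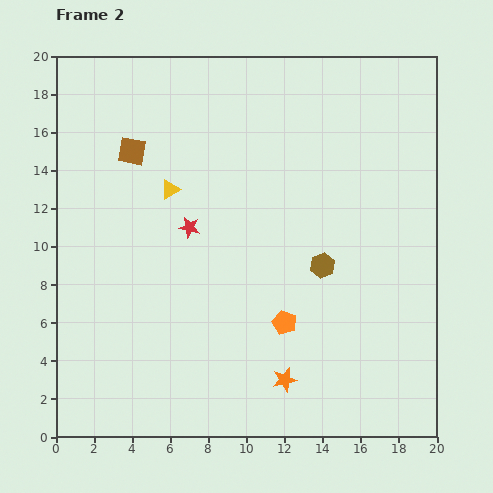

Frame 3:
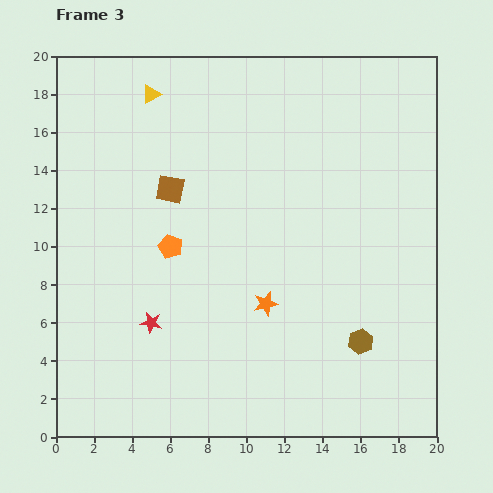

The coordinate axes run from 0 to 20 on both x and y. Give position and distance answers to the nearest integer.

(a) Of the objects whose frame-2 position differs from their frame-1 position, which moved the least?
the brown square

(moved 2)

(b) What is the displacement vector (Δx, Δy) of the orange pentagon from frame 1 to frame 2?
(-6, 4)

The orange pentagon was at (18, 2) in frame 1 and (12, 6) in frame 2.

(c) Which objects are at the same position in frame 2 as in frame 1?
none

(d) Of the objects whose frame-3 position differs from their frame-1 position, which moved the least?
the orange star

(moved 1)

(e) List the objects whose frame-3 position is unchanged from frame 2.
none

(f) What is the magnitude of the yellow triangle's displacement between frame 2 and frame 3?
5

The yellow triangle moved from (6, 13) to (5, 18), a distance of √(1² + 5²) ≈ 5.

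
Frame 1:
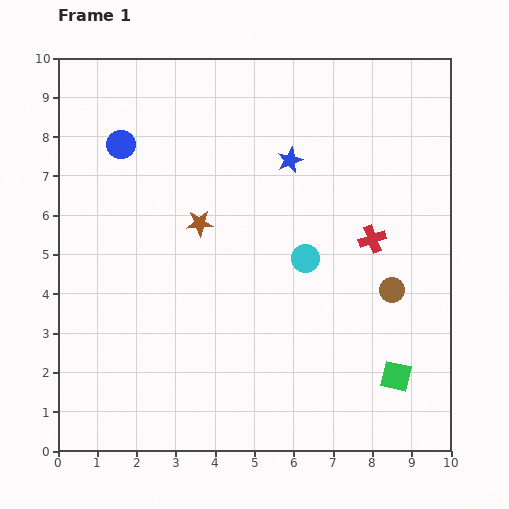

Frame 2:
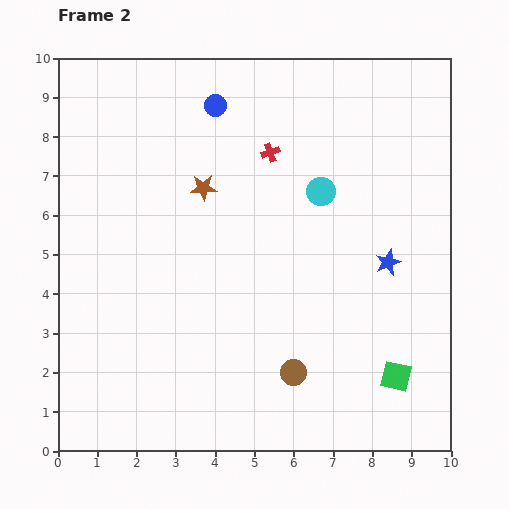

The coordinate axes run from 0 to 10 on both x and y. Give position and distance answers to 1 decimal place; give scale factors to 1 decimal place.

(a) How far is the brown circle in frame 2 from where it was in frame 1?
3.3

The brown circle moved from (8.5, 4.1) to (6.0, 2.0), a distance of √(2.5² + 2.1²) ≈ 3.3.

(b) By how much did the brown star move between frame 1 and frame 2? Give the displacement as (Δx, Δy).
(0.1, 0.9)

The brown star was at (3.6, 5.8) in frame 1 and (3.7, 6.7) in frame 2.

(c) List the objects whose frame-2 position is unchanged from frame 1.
the green square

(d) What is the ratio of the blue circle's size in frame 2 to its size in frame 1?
0.8×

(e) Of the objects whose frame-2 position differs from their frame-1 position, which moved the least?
the brown star

(moved 0.9)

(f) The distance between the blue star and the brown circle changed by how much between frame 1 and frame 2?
-0.5

Distance in frame 1: 4.2. Distance in frame 2: 3.7.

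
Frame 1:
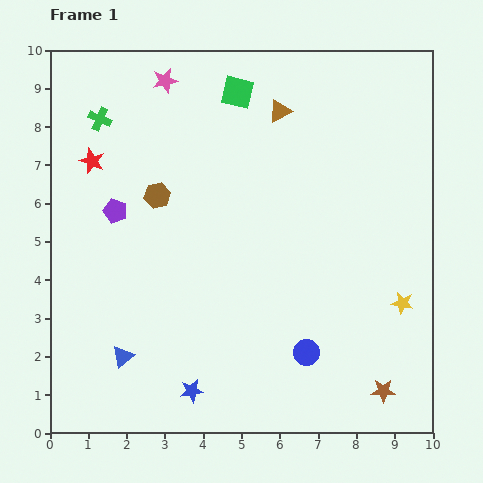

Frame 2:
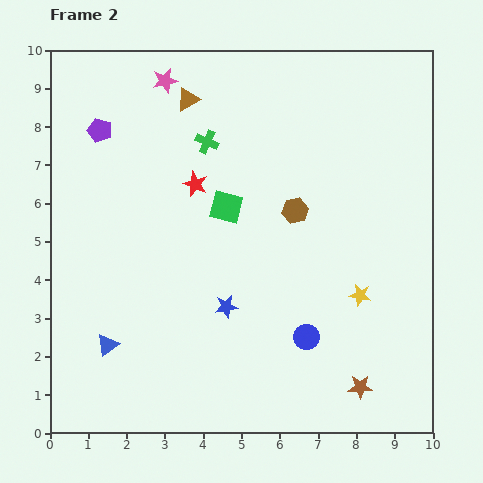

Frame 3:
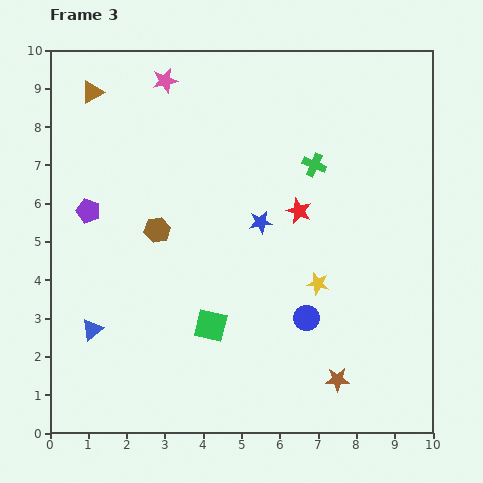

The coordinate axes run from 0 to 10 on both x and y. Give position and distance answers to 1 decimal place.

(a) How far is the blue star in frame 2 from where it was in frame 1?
2.4

The blue star moved from (3.7, 1.1) to (4.6, 3.3), a distance of √(0.9² + 2.2²) ≈ 2.4.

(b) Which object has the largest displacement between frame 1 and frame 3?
the green square

(moved 6.1; next 5.7)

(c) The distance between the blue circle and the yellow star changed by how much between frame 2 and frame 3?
-0.9

Distance in frame 2: 1.8. Distance in frame 3: 0.9.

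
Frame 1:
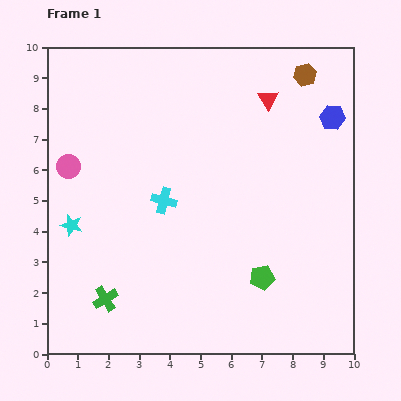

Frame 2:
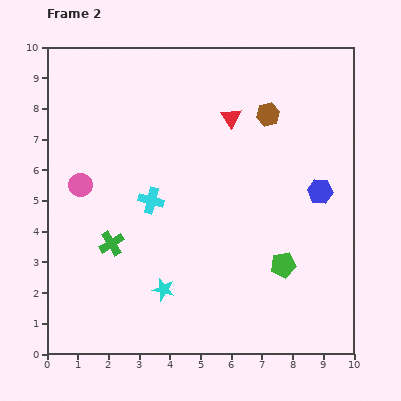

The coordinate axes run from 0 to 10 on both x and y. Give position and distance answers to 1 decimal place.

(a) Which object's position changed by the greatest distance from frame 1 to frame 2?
the cyan star

(moved 3.7; next 2.4)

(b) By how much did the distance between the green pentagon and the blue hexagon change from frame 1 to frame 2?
-3.0

Distance in frame 1: 5.7. Distance in frame 2: 2.7.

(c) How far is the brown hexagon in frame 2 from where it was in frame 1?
1.8

The brown hexagon moved from (8.4, 9.1) to (7.2, 7.8), a distance of √(1.2² + 1.3²) ≈ 1.8.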